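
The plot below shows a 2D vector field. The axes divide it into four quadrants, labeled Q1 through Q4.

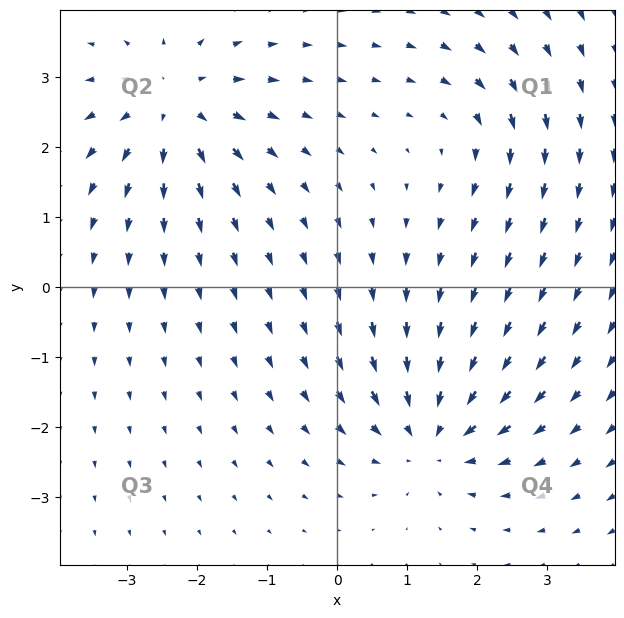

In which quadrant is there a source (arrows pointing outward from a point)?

Q2

The source sits at approximately (-2.3, 2.6), which lies in quadrant Q2. The divergence there is about +4, positive as expected for a source.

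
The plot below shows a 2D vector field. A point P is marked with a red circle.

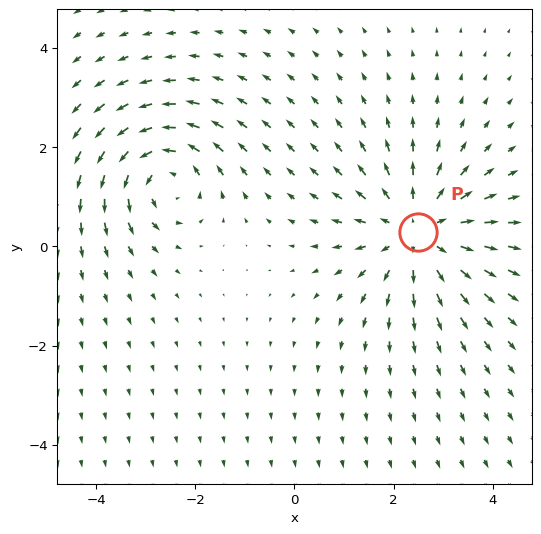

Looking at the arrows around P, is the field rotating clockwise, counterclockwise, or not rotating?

not rotating

Near P at (2.5, 0.3) the arrows show no circulation. The curl there is ≈0.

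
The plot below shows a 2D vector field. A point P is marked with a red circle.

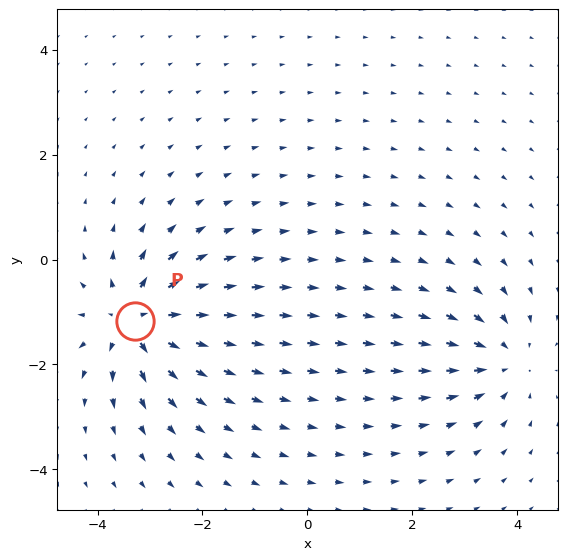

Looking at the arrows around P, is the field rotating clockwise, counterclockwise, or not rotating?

not rotating

Near P at (-3.3, -1.2) the arrows show no circulation. The curl there is ≈0.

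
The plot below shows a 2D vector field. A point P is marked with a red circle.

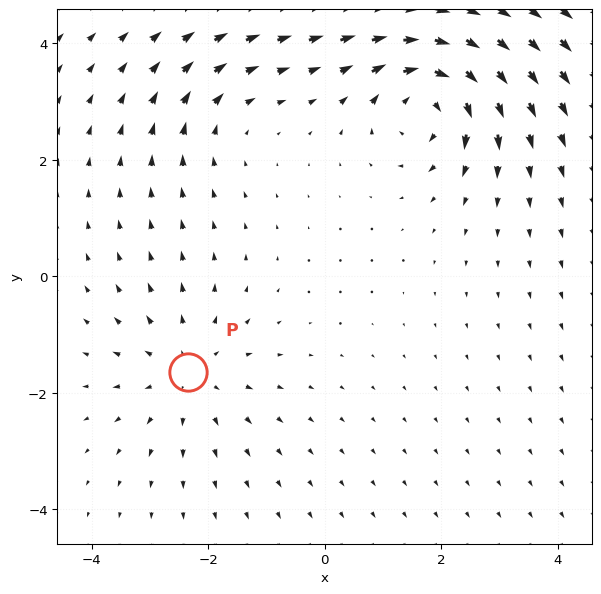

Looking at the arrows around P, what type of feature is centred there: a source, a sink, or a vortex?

source

At P (-2.3, -1.6) the arrows spread outward. Divergence about +3, curl ≈0 — positive divergence with near-zero curl is a source.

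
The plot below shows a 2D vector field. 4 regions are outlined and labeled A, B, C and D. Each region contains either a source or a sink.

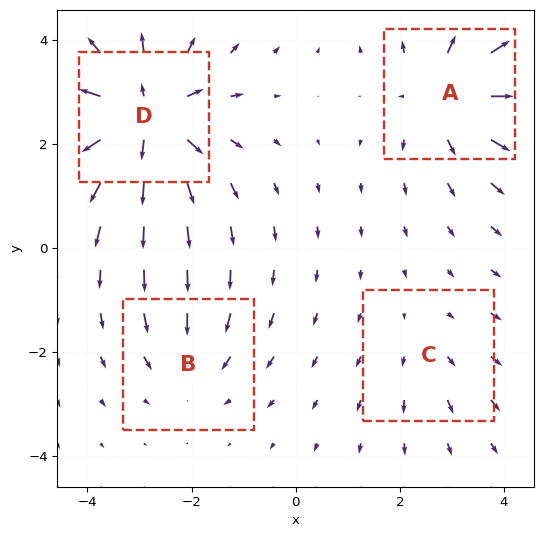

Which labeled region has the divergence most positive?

D

Divergence at each region's feature centre — A: about +5, B: about -3, C: about +2, D: about +7. Region D is most positive.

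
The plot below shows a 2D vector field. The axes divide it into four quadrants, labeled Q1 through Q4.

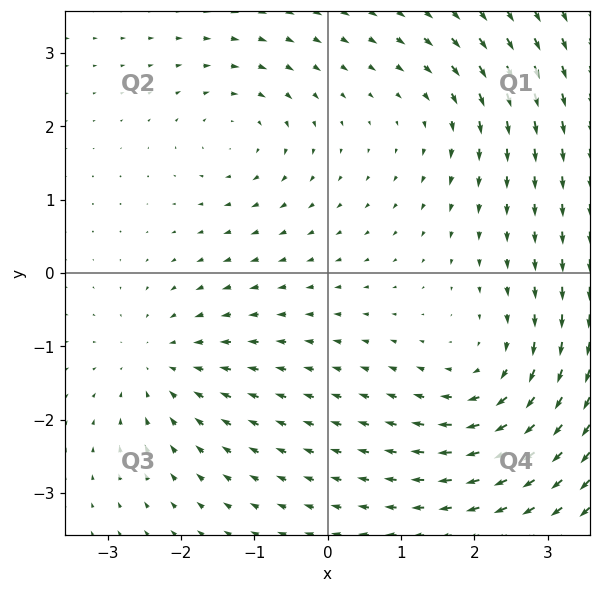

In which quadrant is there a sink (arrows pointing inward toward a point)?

Q3

The sink sits at approximately (-2.3, -1.2), which lies in quadrant Q3. The divergence there is about -4, negative as expected for a sink.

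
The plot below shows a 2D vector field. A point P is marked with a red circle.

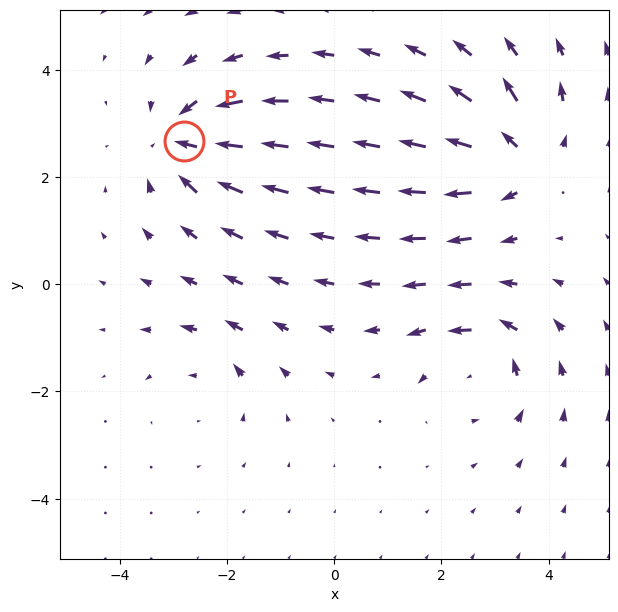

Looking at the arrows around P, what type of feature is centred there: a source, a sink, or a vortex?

sink

At P (-2.8, 2.7) the arrows converge inward. Divergence about -6, curl ≈0 — negative divergence with near-zero curl is a sink.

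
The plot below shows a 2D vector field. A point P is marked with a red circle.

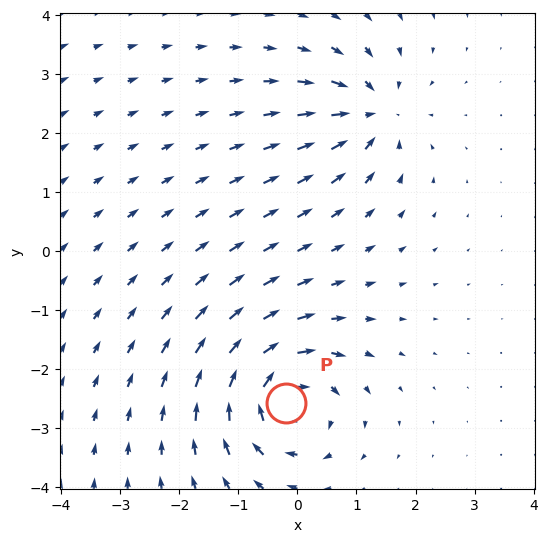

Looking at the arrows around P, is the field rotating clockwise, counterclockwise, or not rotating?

clockwise

Near P at (-0.2, -2.6) the arrows circulate clockwise. The curl (z-component) there is about -6; negative curl means clockwise rotation.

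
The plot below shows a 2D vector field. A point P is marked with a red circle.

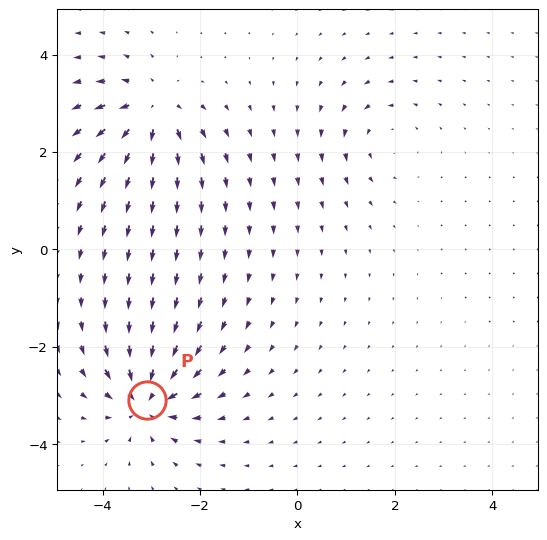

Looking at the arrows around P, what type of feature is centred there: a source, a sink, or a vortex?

At P (-3.1, -3.1) the arrows converge inward. Divergence about -7, curl ≈0 — negative divergence with near-zero curl is a sink.

sink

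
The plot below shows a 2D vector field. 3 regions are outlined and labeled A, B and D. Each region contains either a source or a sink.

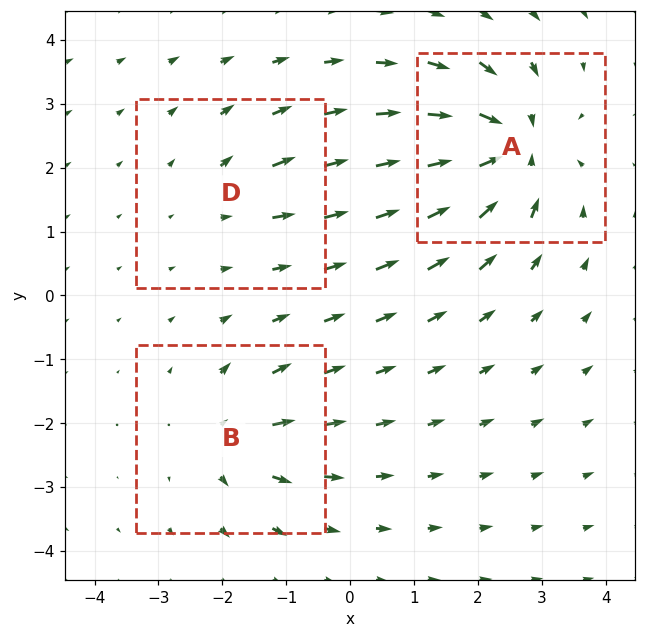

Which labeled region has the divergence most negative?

A

Divergence at each region's feature centre — A: about -7, B: about +4, D: about +2. Region A is most negative.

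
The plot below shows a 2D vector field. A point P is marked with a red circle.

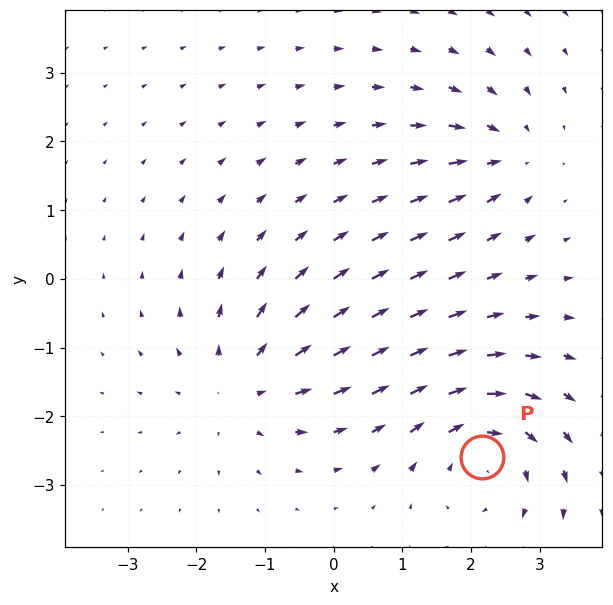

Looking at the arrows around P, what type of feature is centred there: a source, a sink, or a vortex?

vortex

At P (2.2, -2.6) the arrows circulate clockwise. Divergence ≈0, curl about -5 — near-zero divergence with nonzero curl is a vortex.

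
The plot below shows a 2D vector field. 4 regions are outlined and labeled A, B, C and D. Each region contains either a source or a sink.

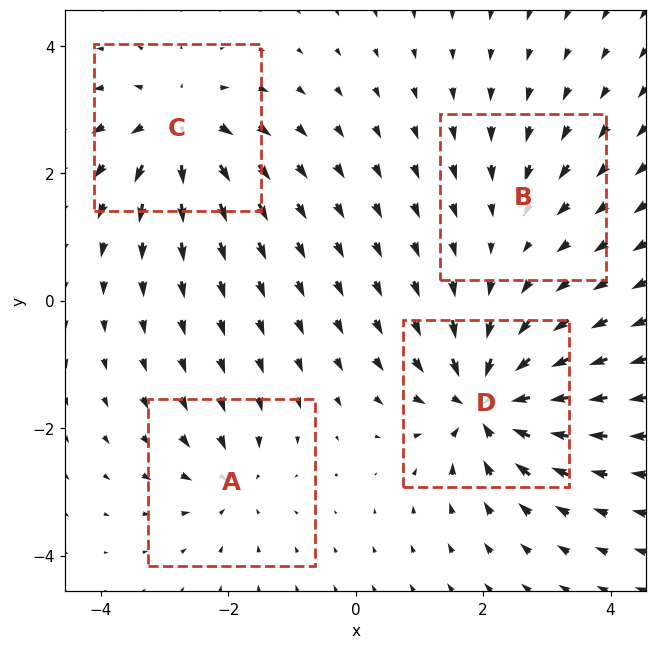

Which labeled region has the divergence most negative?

Divergence at each region's feature centre — A: about -4, B: about -3, C: about +6, D: about -8. Region D is most negative.

D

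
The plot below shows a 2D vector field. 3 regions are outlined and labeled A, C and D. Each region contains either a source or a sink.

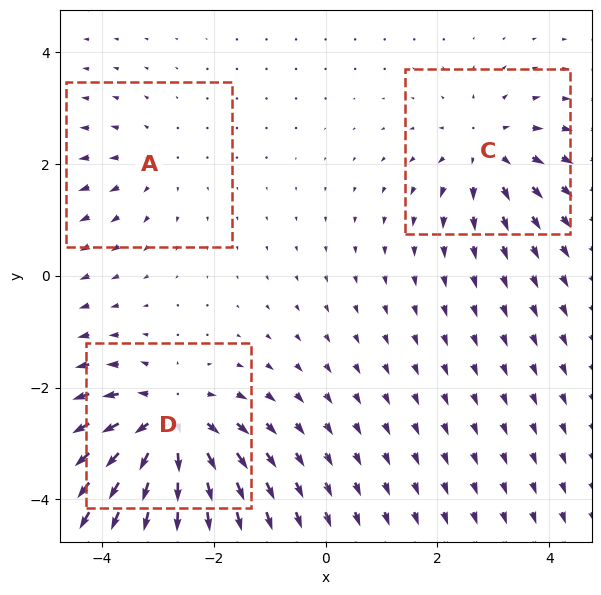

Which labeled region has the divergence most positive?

Divergence at each region's feature centre — A: about +2, C: about +3, D: about +6. Region D is most positive.

D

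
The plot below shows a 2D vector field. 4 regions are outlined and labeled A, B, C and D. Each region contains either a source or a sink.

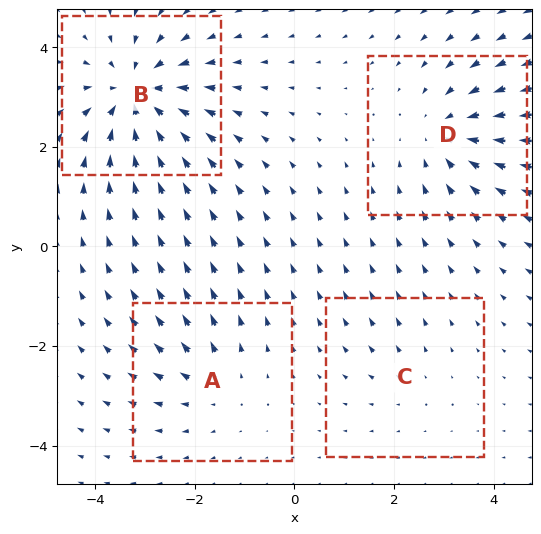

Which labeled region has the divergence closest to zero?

Divergence at each region's feature centre — A: about +3, B: about -7, C: about +2, D: about -4. Region C is closest to zero.

C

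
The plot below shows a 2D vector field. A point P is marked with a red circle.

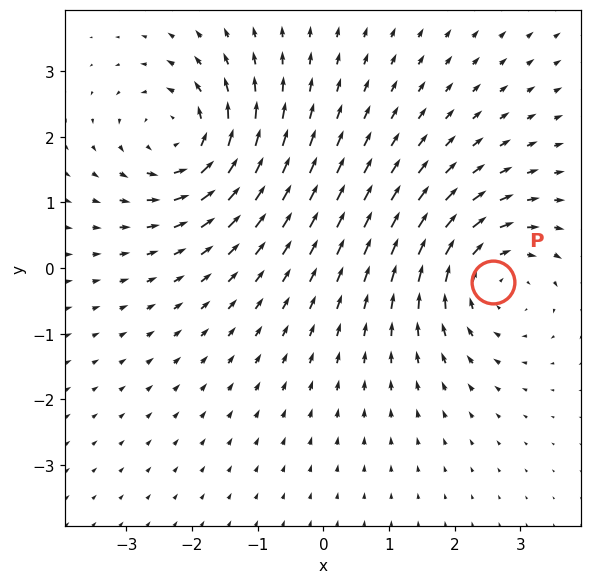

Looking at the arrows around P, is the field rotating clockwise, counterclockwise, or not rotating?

clockwise

Near P at (2.6, -0.2) the arrows circulate clockwise. The curl (z-component) there is about -4; negative curl means clockwise rotation.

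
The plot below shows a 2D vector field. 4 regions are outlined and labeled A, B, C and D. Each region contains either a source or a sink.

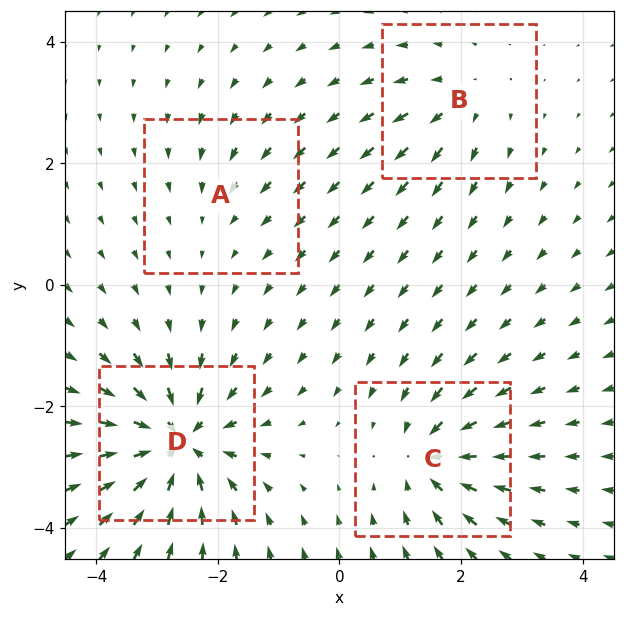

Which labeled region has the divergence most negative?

D

Divergence at each region's feature centre — A: about -2, B: about +4, C: about -6, D: about -9. Region D is most negative.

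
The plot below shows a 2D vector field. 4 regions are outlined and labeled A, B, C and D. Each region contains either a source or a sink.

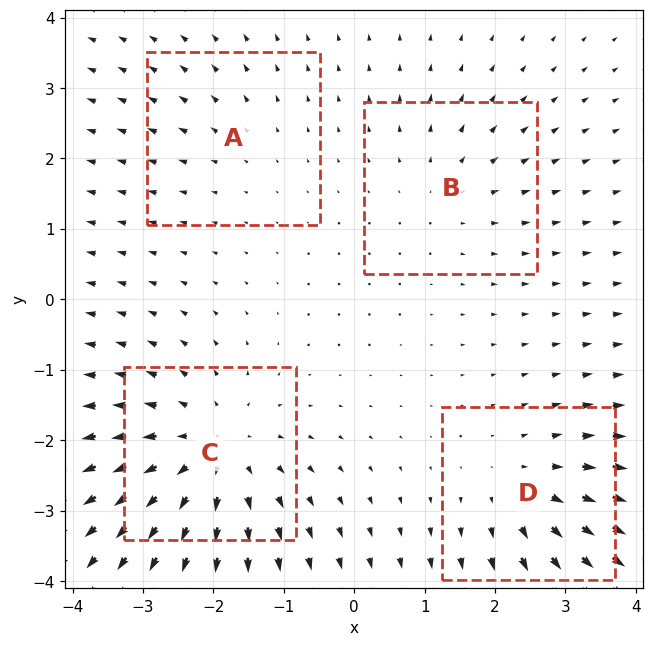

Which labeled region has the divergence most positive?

C

Divergence at each region's feature centre — A: about +2, B: about +3, C: about +6, D: about +4. Region C is most positive.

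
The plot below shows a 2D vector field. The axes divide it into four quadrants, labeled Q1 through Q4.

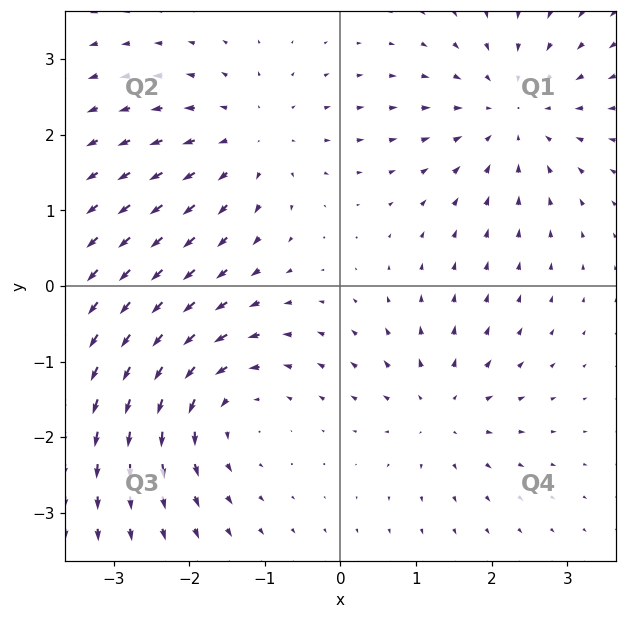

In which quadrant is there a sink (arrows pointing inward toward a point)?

Q1

The sink sits at approximately (2.3, 2.3), which lies in quadrant Q1. The divergence there is about -4, negative as expected for a sink.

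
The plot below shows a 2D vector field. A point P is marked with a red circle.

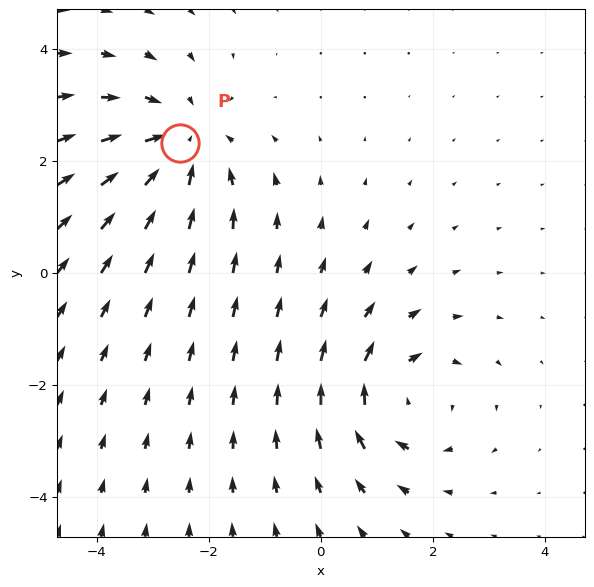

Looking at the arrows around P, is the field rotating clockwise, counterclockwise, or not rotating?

Near P at (-2.5, 2.3) the arrows show no circulation. The curl there is ≈0.

not rotating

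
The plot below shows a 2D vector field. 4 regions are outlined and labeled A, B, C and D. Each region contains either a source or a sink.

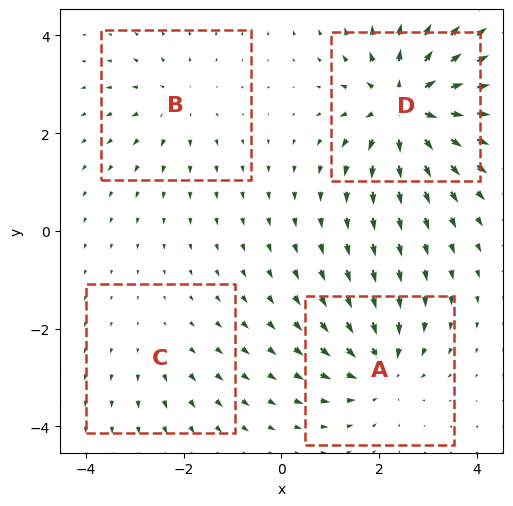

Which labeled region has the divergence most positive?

D

Divergence at each region's feature centre — A: about -5, B: about +3, C: about +2, D: about +8. Region D is most positive.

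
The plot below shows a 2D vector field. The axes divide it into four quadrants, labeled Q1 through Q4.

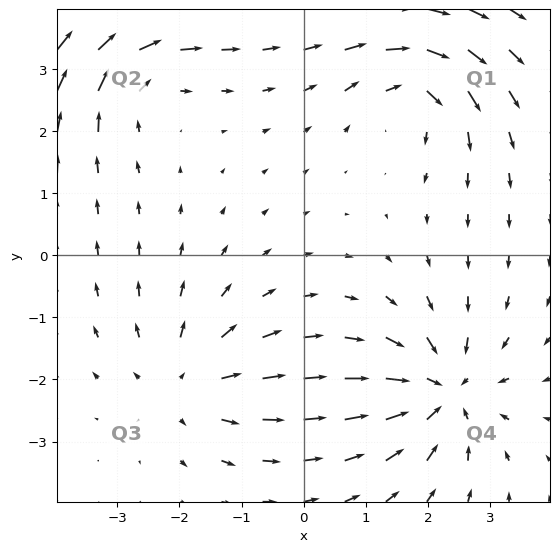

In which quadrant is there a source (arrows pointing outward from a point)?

The source sits at approximately (-1.9, -2.0), which lies in quadrant Q3. The divergence there is about +4, positive as expected for a source.

Q3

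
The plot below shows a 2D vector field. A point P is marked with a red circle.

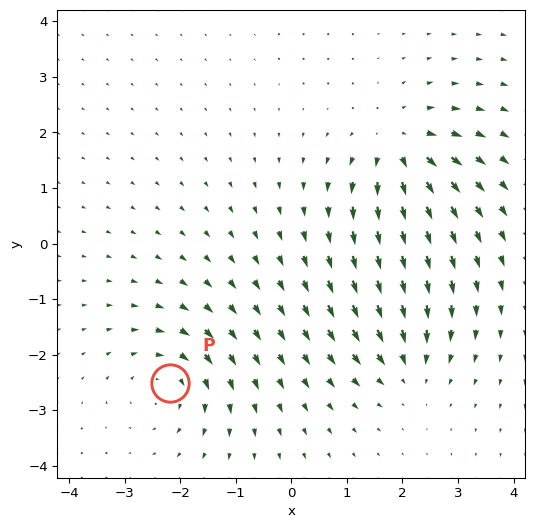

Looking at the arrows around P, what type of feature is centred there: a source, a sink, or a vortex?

At P (-2.2, -2.5) the arrows circulate clockwise. Divergence ≈0, curl about -4 — near-zero divergence with nonzero curl is a vortex.

vortex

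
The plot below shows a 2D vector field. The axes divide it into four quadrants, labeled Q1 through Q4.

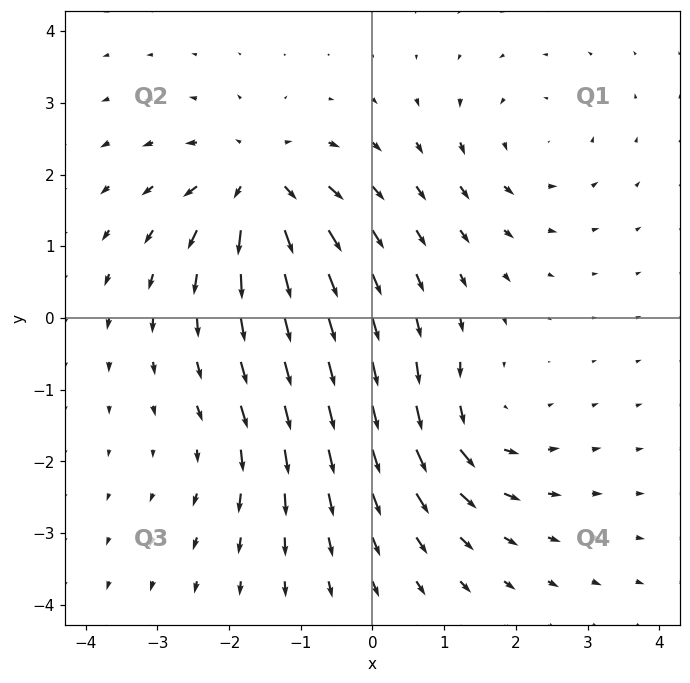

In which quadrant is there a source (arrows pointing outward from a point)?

Q2

The source sits at approximately (-1.6, 1.9), which lies in quadrant Q2. The divergence there is about +7, positive as expected for a source.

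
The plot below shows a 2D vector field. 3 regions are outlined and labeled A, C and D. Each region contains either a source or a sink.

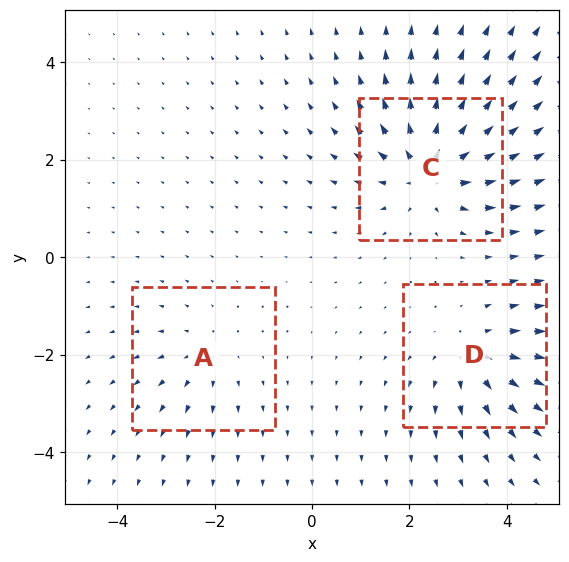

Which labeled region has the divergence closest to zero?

A

Divergence at each region's feature centre — A: about +2, C: about +5, D: about +3. Region A is closest to zero.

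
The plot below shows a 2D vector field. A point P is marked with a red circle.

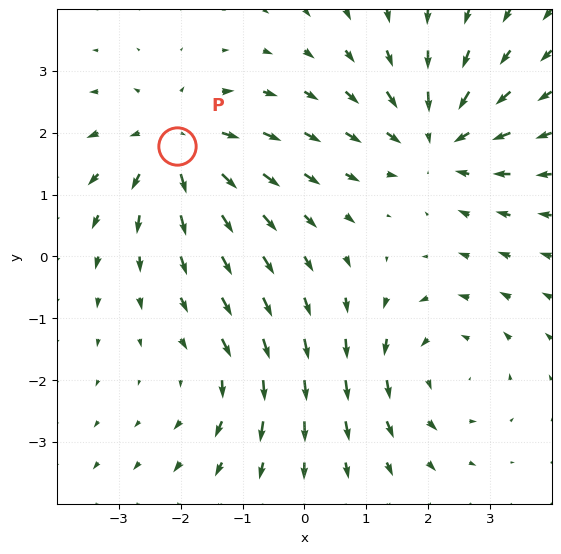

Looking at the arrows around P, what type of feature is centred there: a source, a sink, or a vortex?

At P (-2.1, 1.8) the arrows spread outward. Divergence about +5, curl ≈0 — positive divergence with near-zero curl is a source.

source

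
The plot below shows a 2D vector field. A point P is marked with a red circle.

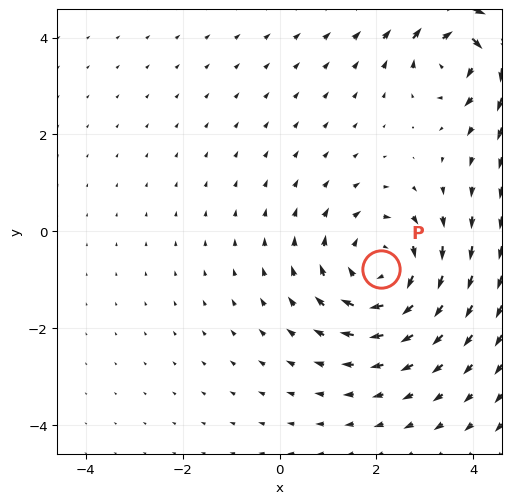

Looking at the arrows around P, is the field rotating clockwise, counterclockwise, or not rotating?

Near P at (2.1, -0.8) the arrows circulate clockwise. The curl (z-component) there is about -4; negative curl means clockwise rotation.

clockwise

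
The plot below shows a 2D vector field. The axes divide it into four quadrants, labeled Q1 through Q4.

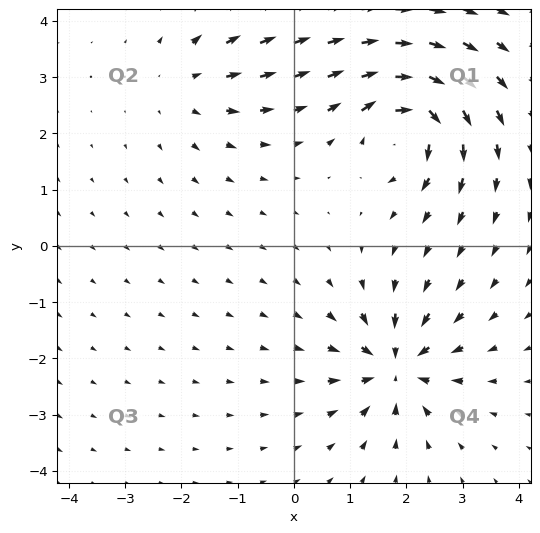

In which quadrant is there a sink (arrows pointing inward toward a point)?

Q4

The sink sits at approximately (1.8, -2.1), which lies in quadrant Q4. The divergence there is about -6, negative as expected for a sink.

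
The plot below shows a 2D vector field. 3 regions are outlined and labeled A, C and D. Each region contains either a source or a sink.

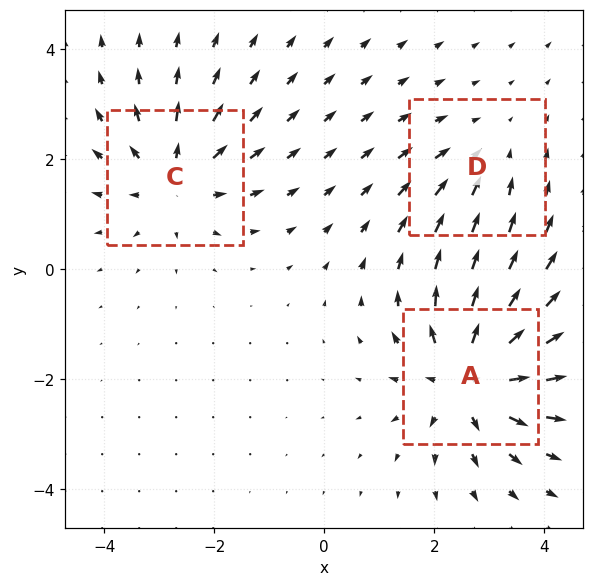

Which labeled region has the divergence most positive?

Divergence at each region's feature centre — A: about +5, C: about +4, D: about -2. Region A is most positive.

A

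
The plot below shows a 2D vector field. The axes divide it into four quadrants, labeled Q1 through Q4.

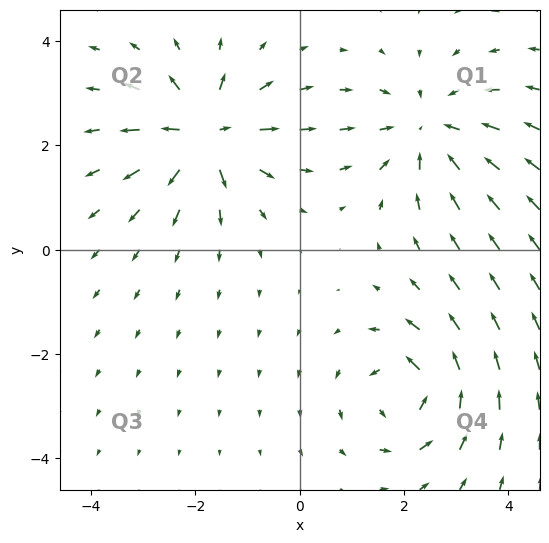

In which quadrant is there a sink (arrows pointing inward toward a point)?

The sink sits at approximately (2.5, 2.3), which lies in quadrant Q1. The divergence there is about -3, negative as expected for a sink.

Q1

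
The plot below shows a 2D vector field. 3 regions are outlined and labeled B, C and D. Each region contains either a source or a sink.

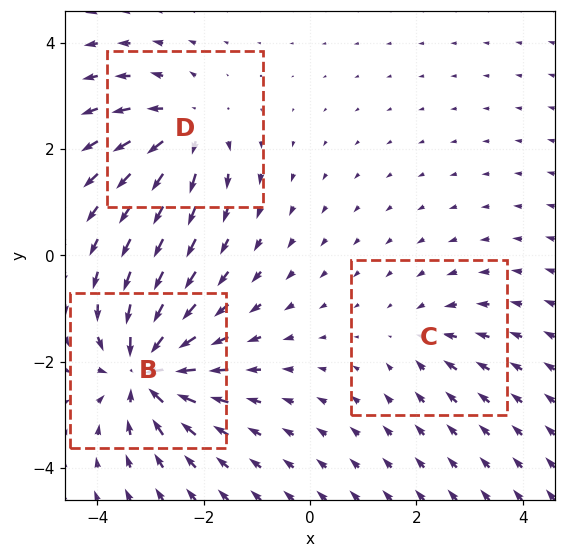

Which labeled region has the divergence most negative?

Divergence at each region's feature centre — B: about -6, C: about -2, D: about +4. Region B is most negative.

B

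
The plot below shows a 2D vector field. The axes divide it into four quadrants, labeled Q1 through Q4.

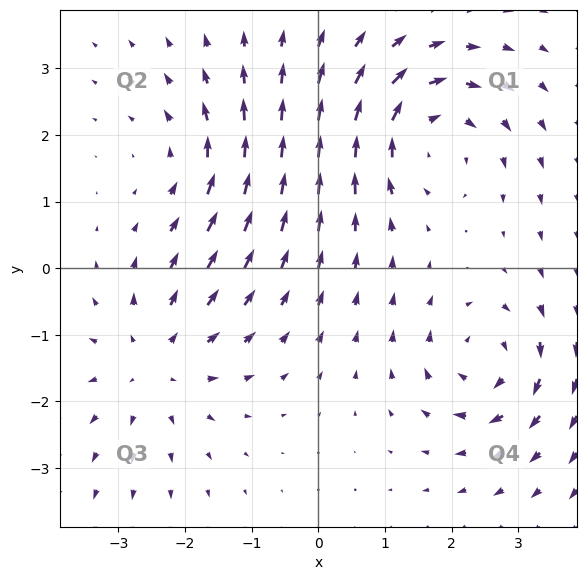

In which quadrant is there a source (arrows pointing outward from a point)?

The source sits at approximately (-2.4, -1.4), which lies in quadrant Q3. The divergence there is about +3, positive as expected for a source.

Q3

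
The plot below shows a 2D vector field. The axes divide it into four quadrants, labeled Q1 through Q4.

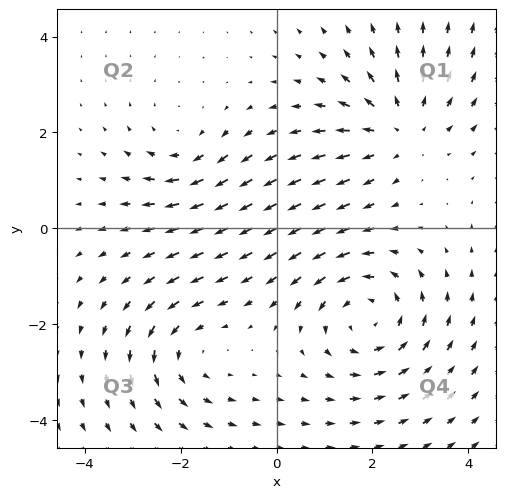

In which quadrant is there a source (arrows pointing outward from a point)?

Q1

The source sits at approximately (2.6, 2.1), which lies in quadrant Q1. The divergence there is about +4, positive as expected for a source.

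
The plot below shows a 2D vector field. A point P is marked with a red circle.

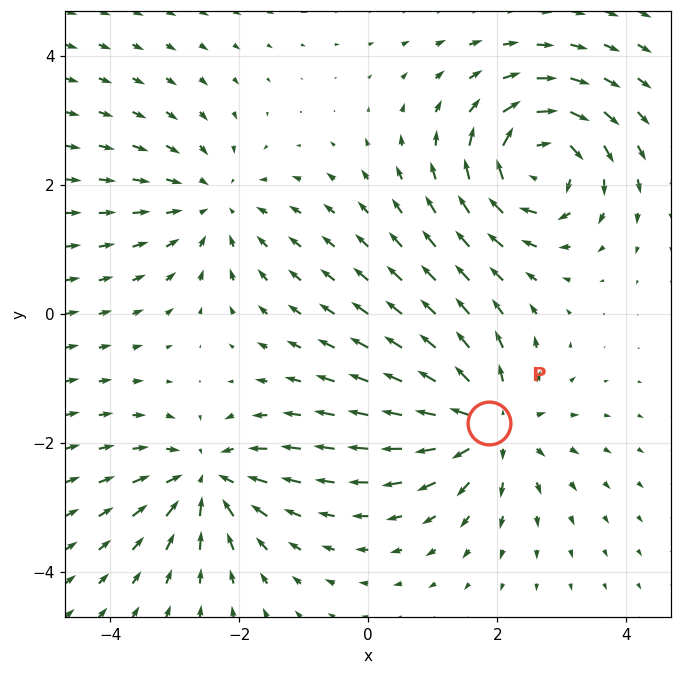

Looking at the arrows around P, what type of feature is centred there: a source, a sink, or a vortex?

source

At P (1.9, -1.7) the arrows spread outward. Divergence about +6, curl ≈0 — positive divergence with near-zero curl is a source.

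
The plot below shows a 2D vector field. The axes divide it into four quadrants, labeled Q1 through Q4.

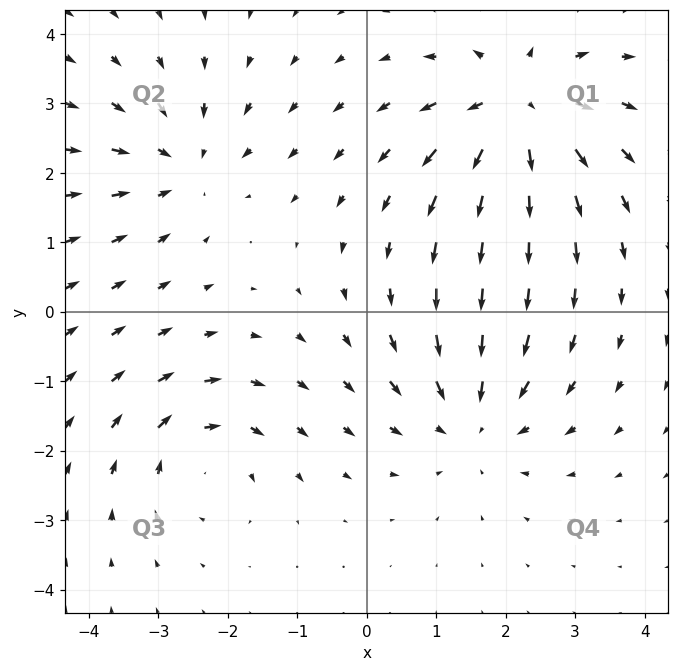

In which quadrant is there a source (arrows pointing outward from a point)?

The source sits at approximately (2.2, 2.9), which lies in quadrant Q1. The divergence there is about +6, positive as expected for a source.

Q1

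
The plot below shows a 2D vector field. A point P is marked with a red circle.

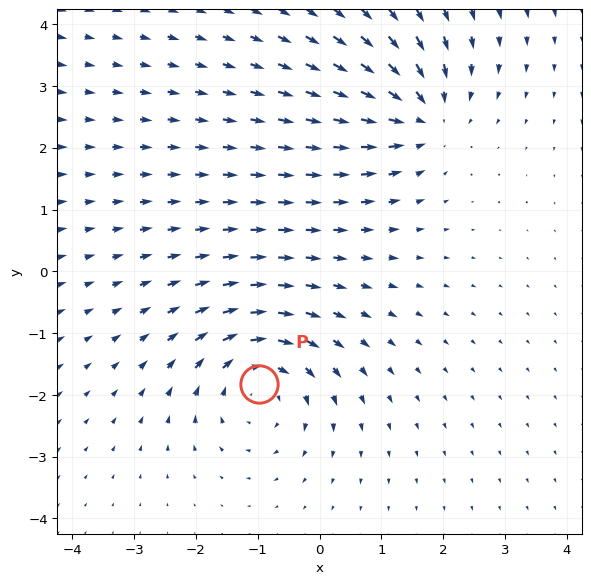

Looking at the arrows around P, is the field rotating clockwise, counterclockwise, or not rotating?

clockwise

Near P at (-1.0, -1.8) the arrows circulate clockwise. The curl (z-component) there is about -4; negative curl means clockwise rotation.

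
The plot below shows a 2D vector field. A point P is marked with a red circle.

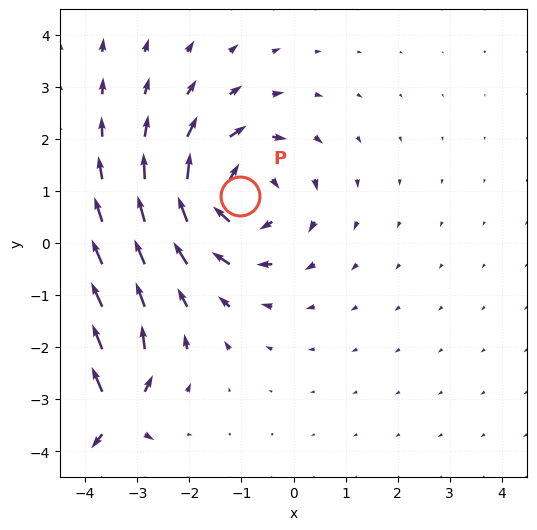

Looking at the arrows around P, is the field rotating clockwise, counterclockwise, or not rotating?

clockwise

Near P at (-1.0, 0.9) the arrows circulate clockwise. The curl (z-component) there is about -4; negative curl means clockwise rotation.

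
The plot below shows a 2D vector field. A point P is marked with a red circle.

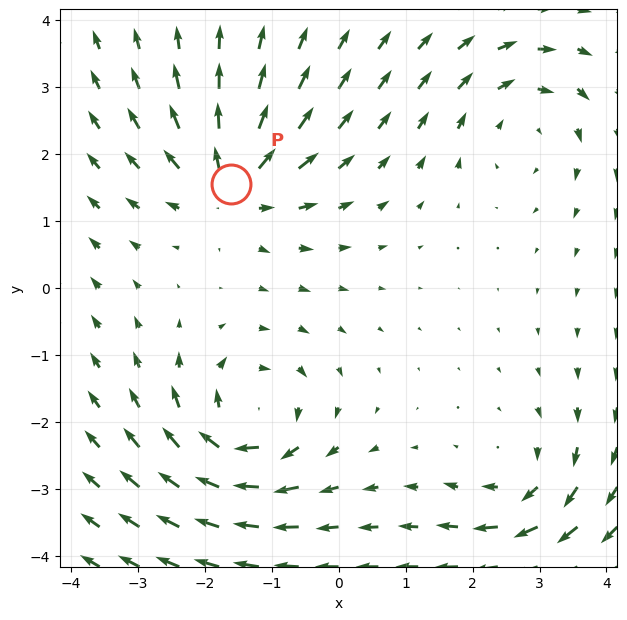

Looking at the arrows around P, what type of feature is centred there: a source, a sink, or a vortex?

source

At P (-1.6, 1.6) the arrows spread outward. Divergence about +6, curl ≈0 — positive divergence with near-zero curl is a source.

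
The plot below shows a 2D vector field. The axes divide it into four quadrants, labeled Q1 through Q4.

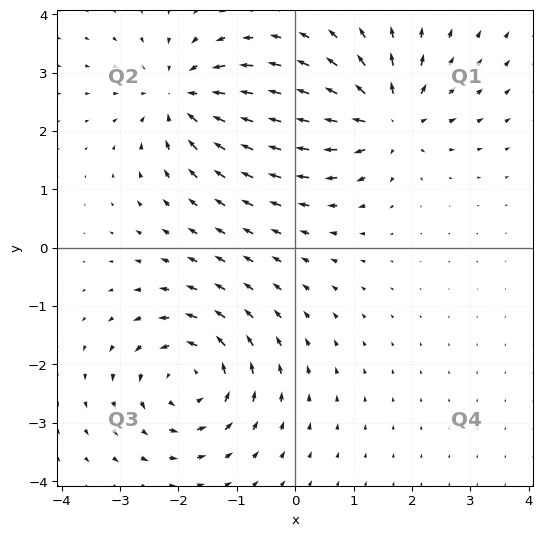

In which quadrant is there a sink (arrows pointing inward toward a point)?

Q2

The sink sits at approximately (-1.9, 2.6), which lies in quadrant Q2. The divergence there is about -5, negative as expected for a sink.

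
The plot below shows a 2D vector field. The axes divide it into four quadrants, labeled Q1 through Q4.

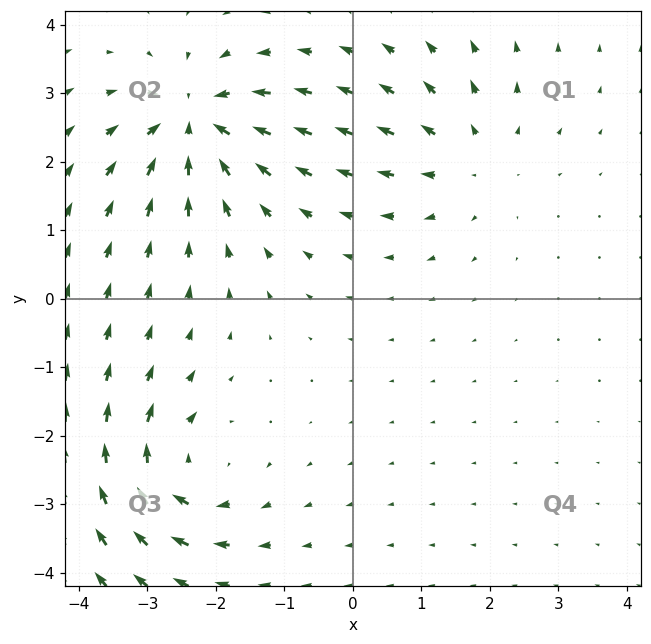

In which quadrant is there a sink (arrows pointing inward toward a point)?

Q2

The sink sits at approximately (-2.3, 2.6), which lies in quadrant Q2. The divergence there is about -6, negative as expected for a sink.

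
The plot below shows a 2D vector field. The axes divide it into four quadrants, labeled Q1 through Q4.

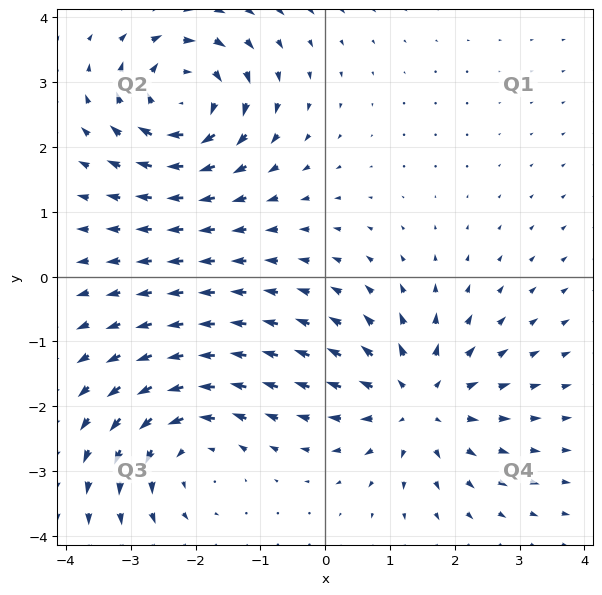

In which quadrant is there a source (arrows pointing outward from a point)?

Q4

The source sits at approximately (1.4, -1.9), which lies in quadrant Q4. The divergence there is about +5, positive as expected for a source.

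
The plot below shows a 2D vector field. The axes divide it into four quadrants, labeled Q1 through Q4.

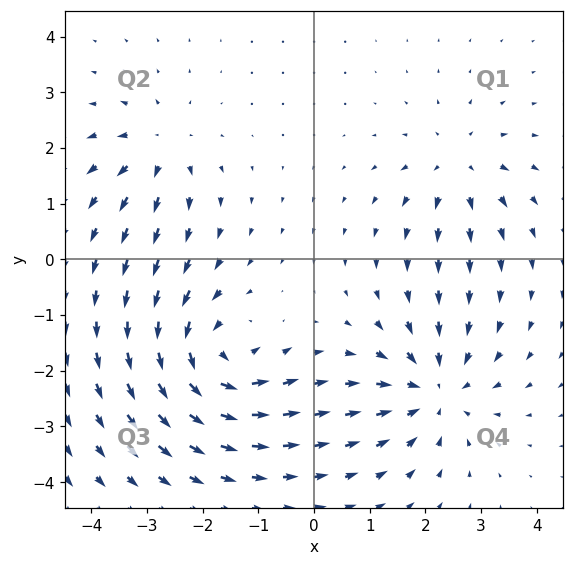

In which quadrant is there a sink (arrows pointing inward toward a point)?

The sink sits at approximately (2.2, -2.4), which lies in quadrant Q4. The divergence there is about -4, negative as expected for a sink.

Q4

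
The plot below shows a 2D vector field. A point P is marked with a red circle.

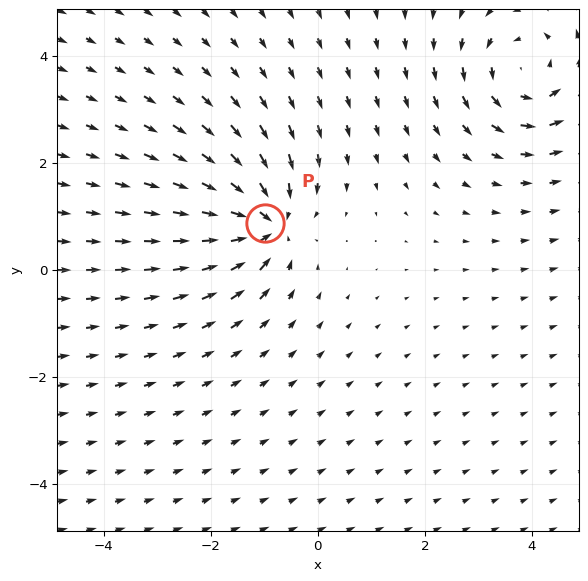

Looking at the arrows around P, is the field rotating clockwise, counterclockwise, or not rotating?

not rotating

Near P at (-1.0, 0.9) the arrows show no circulation. The curl there is ≈0.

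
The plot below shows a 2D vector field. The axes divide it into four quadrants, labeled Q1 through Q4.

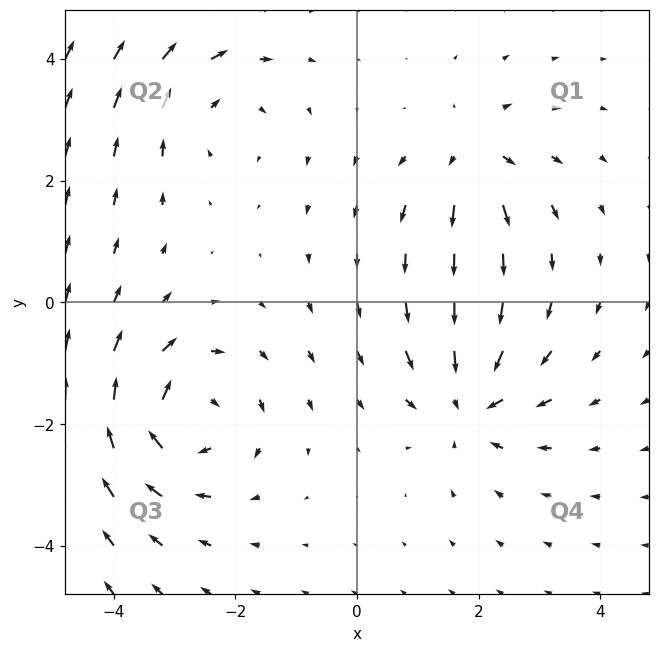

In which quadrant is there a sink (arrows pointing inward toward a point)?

The sink sits at approximately (1.8, -1.7), which lies in quadrant Q4. The divergence there is about -4, negative as expected for a sink.

Q4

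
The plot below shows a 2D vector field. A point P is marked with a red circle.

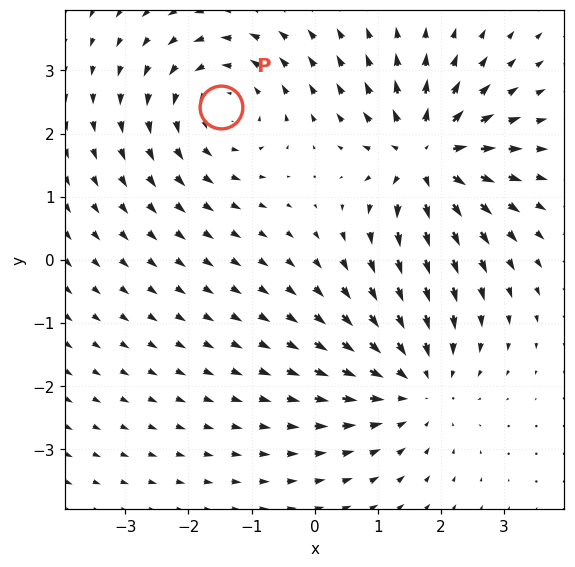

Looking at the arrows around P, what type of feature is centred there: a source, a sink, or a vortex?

At P (-1.5, 2.4) the arrows circulate counterclockwise. Divergence ≈0, curl about +3 — near-zero divergence with nonzero curl is a vortex.

vortex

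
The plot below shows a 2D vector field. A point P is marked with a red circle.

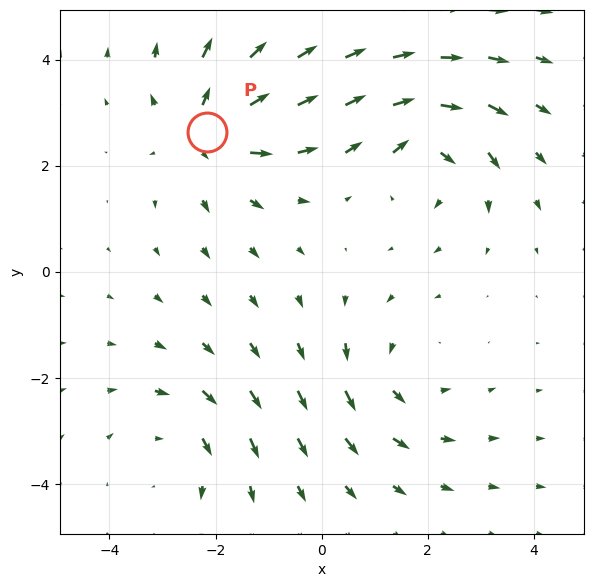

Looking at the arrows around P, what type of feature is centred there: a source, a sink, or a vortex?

At P (-2.2, 2.6) the arrows spread outward. Divergence about +5, curl ≈0 — positive divergence with near-zero curl is a source.

source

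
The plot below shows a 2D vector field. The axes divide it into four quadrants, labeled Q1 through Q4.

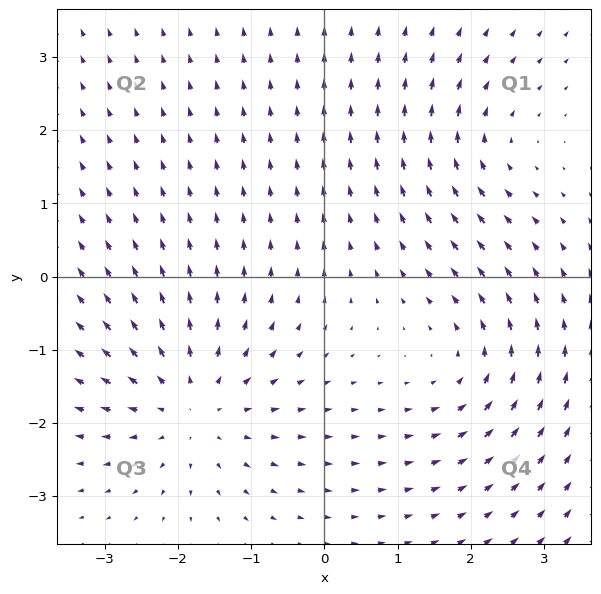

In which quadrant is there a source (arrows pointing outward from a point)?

The source sits at approximately (-1.8, -1.8), which lies in quadrant Q3. The divergence there is about +4, positive as expected for a source.

Q3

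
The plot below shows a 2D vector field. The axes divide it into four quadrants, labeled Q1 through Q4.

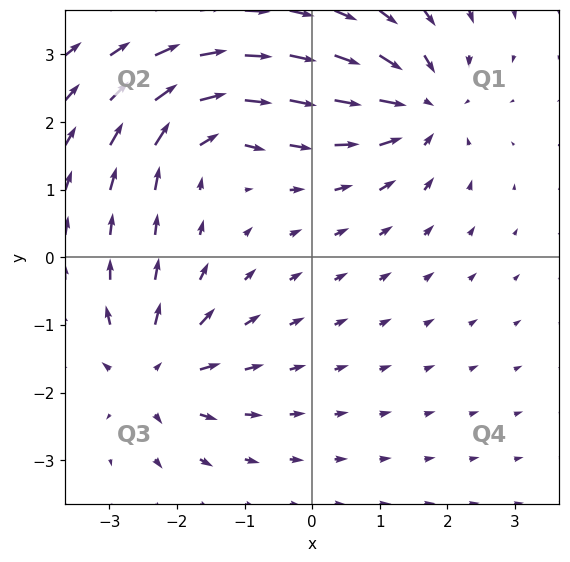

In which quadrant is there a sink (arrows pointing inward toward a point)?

Q1

The sink sits at approximately (1.6, 2.2), which lies in quadrant Q1. The divergence there is about -6, negative as expected for a sink.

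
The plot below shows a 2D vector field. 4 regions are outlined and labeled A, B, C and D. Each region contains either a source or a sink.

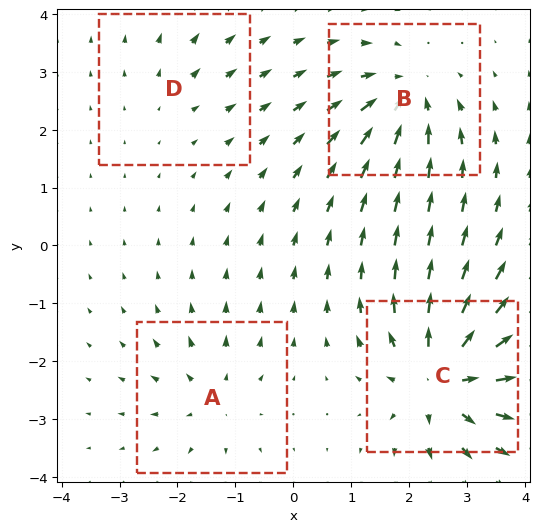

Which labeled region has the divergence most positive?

C

Divergence at each region's feature centre — A: about +4, B: about -6, C: about +8, D: about +2. Region C is most positive.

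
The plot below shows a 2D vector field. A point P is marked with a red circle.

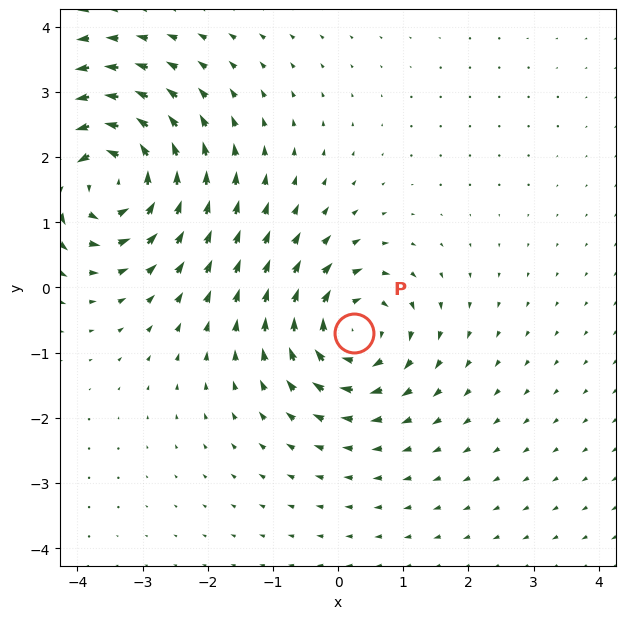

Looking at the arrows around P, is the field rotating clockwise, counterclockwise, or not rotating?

Near P at (0.2, -0.7) the arrows circulate clockwise. The curl (z-component) there is about -4; negative curl means clockwise rotation.

clockwise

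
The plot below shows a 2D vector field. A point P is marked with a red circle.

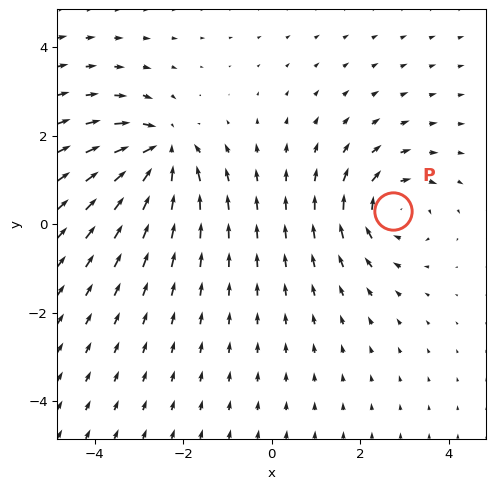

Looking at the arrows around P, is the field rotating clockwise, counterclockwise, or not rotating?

Near P at (2.7, 0.3) the arrows circulate clockwise. The curl (z-component) there is about -4; negative curl means clockwise rotation.

clockwise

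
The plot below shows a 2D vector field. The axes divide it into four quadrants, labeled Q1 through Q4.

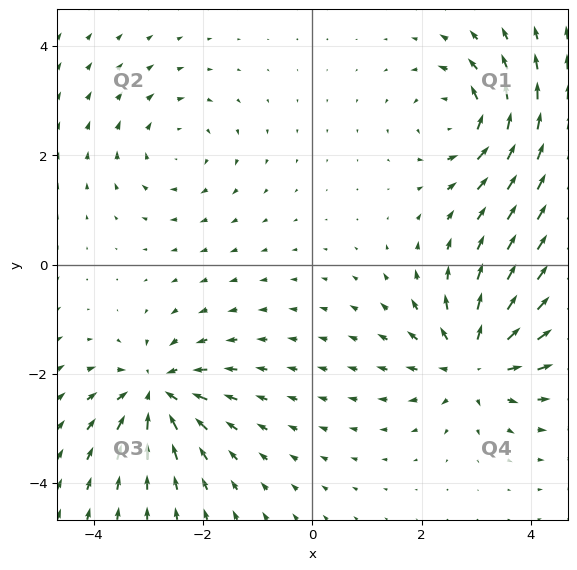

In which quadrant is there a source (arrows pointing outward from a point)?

The source sits at approximately (3.0, -1.8), which lies in quadrant Q4. The divergence there is about +5, positive as expected for a source.

Q4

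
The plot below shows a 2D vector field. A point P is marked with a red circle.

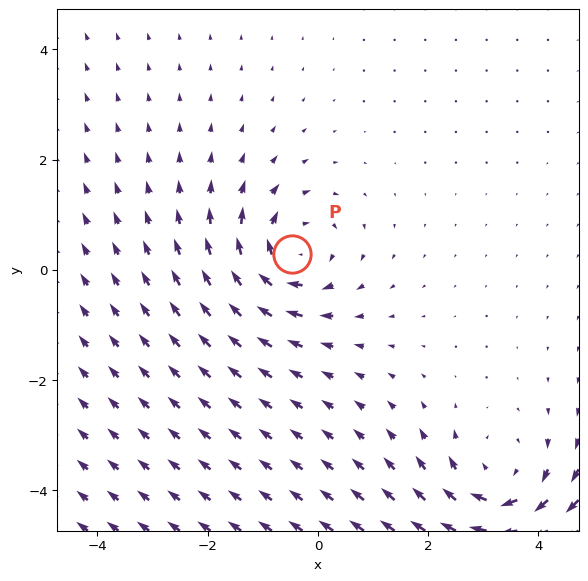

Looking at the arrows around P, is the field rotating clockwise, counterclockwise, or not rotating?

Near P at (-0.5, 0.3) the arrows circulate clockwise. The curl (z-component) there is about -4; negative curl means clockwise rotation.

clockwise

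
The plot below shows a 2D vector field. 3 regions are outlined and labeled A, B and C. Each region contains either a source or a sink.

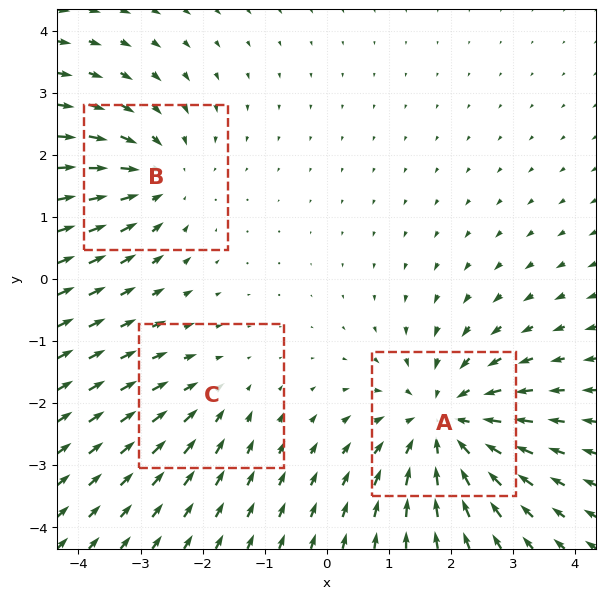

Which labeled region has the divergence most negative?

A

Divergence at each region's feature centre — A: about -4, B: about -3, C: about -2. Region A is most negative.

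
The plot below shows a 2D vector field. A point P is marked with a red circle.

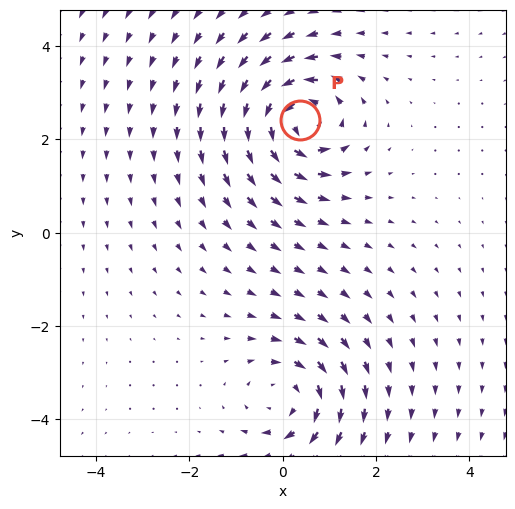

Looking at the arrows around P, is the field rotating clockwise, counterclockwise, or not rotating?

Near P at (0.4, 2.4) the arrows circulate counterclockwise. The curl (z-component) there is about +5; positive curl means counterclockwise rotation.

counterclockwise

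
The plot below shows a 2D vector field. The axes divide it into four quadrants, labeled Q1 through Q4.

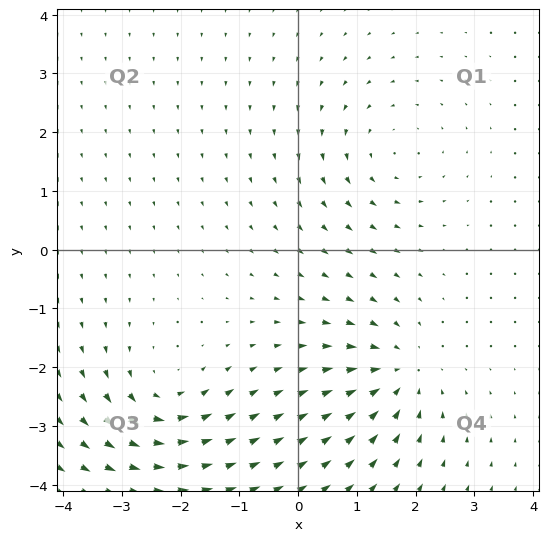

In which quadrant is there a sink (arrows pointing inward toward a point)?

Q4

The sink sits at approximately (1.7, -2.1), which lies in quadrant Q4. The divergence there is about -4, negative as expected for a sink.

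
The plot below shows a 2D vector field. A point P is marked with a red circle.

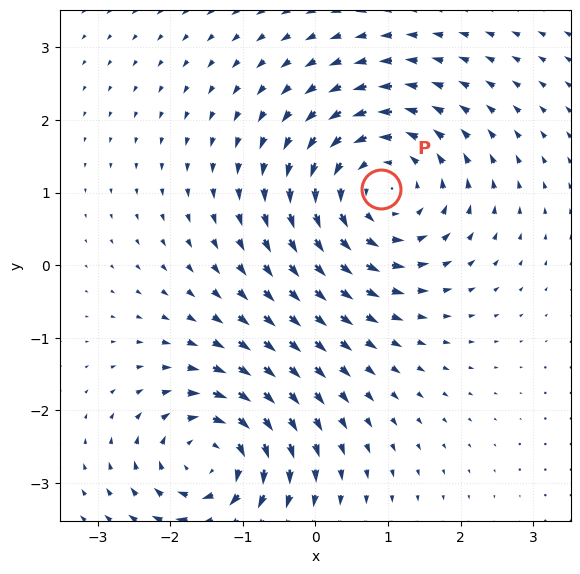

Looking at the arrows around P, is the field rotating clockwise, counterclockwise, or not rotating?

Near P at (0.9, 1.0) the arrows circulate counterclockwise. The curl (z-component) there is about +3; positive curl means counterclockwise rotation.

counterclockwise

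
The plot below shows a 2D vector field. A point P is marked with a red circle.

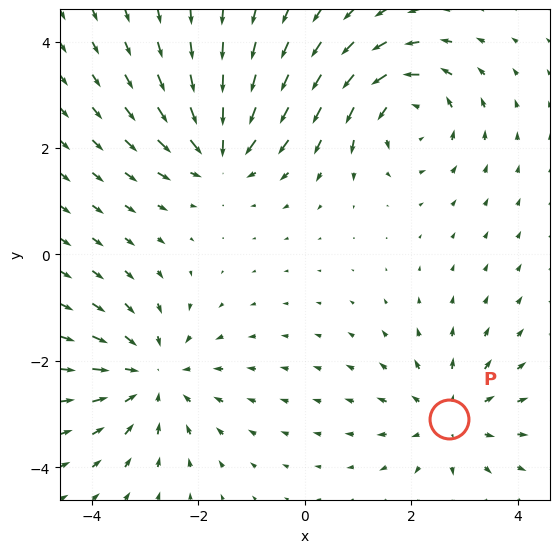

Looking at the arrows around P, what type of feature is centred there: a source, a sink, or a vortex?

At P (2.7, -3.1) the arrows spread outward. Divergence about +4, curl ≈0 — positive divergence with near-zero curl is a source.

source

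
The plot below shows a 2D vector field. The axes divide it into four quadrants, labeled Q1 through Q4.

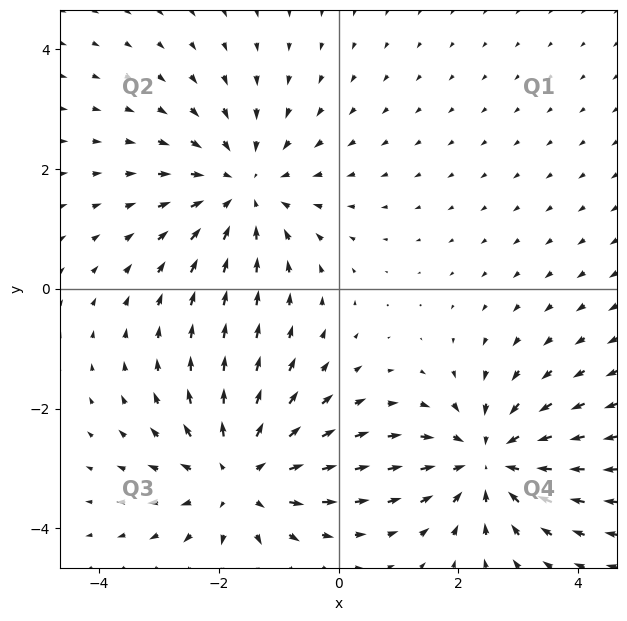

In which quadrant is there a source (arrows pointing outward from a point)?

The source sits at approximately (-1.7, -3.1), which lies in quadrant Q3. The divergence there is about +4, positive as expected for a source.

Q3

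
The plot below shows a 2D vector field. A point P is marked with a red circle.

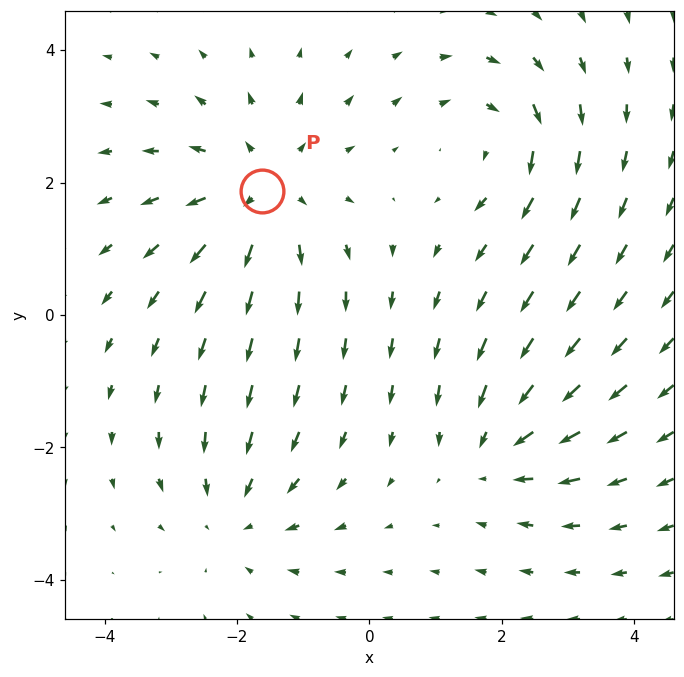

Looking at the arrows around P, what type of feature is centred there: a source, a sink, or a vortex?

source

At P (-1.6, 1.9) the arrows spread outward. Divergence about +4, curl ≈0 — positive divergence with near-zero curl is a source.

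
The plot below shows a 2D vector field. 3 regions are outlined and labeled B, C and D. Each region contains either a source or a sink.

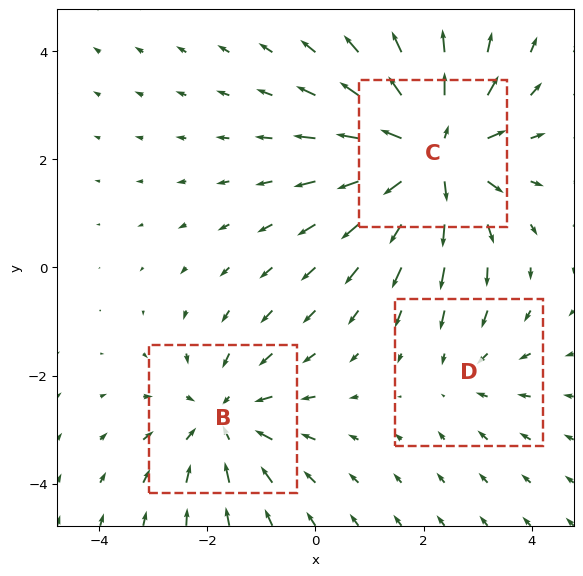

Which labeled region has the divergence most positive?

C

Divergence at each region's feature centre — B: about -3, C: about +4, D: about -2. Region C is most positive.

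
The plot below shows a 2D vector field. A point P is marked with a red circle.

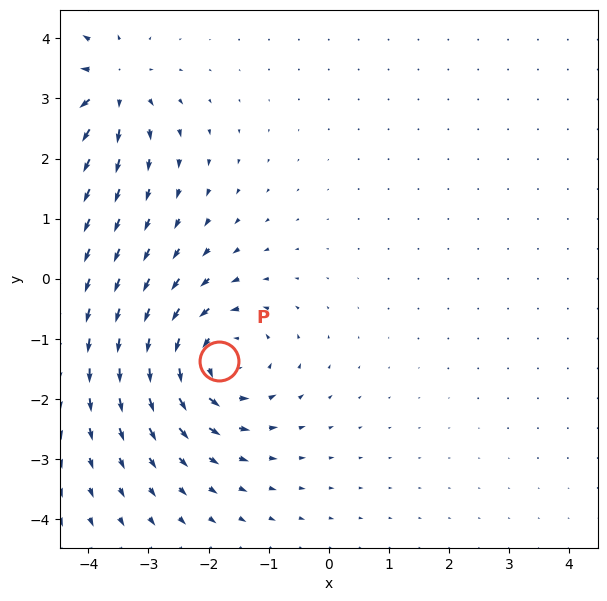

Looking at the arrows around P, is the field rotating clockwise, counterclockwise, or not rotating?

Near P at (-1.8, -1.4) the arrows circulate counterclockwise. The curl (z-component) there is about +5; positive curl means counterclockwise rotation.

counterclockwise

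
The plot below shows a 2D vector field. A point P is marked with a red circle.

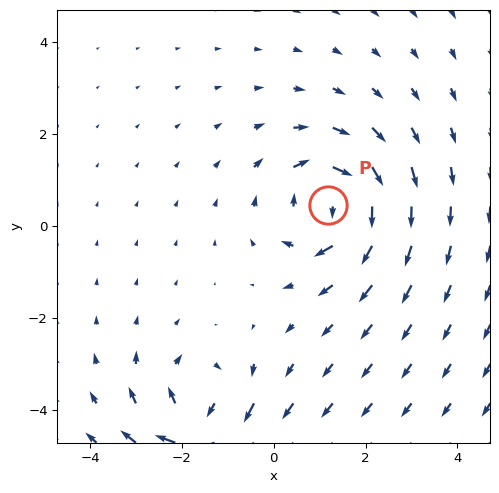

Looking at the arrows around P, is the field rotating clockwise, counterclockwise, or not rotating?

Near P at (1.2, 0.5) the arrows circulate clockwise. The curl (z-component) there is about -5; negative curl means clockwise rotation.

clockwise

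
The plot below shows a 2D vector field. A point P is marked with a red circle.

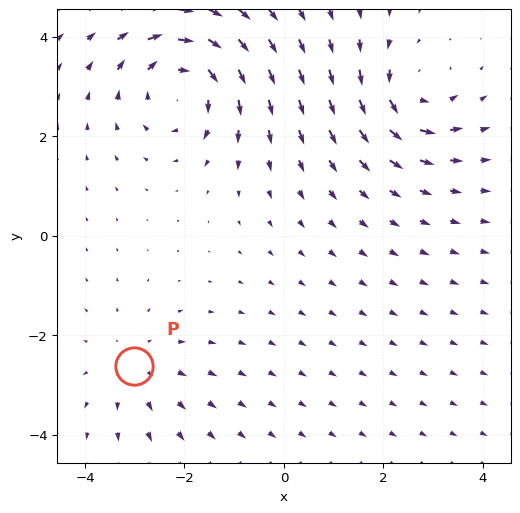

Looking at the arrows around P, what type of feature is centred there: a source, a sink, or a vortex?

At P (-3.0, -2.6) the arrows spread outward. Divergence about +2, curl ≈0 — positive divergence with near-zero curl is a source.

source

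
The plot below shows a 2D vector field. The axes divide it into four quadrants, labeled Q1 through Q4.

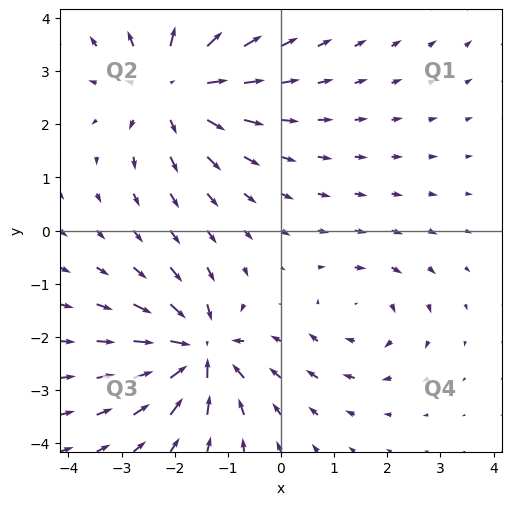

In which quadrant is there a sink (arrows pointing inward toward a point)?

The sink sits at approximately (-1.5, -2.3), which lies in quadrant Q3. The divergence there is about -6, negative as expected for a sink.

Q3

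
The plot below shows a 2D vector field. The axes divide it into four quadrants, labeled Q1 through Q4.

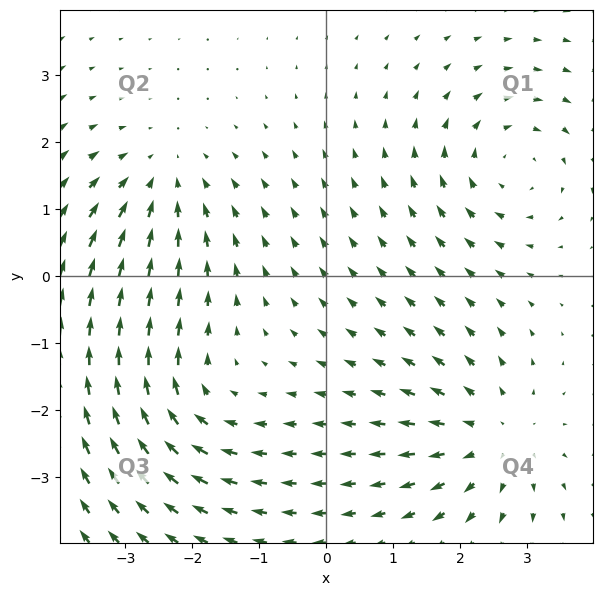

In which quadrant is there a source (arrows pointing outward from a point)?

Q4

The source sits at approximately (2.5, -2.4), which lies in quadrant Q4. The divergence there is about +4, positive as expected for a source.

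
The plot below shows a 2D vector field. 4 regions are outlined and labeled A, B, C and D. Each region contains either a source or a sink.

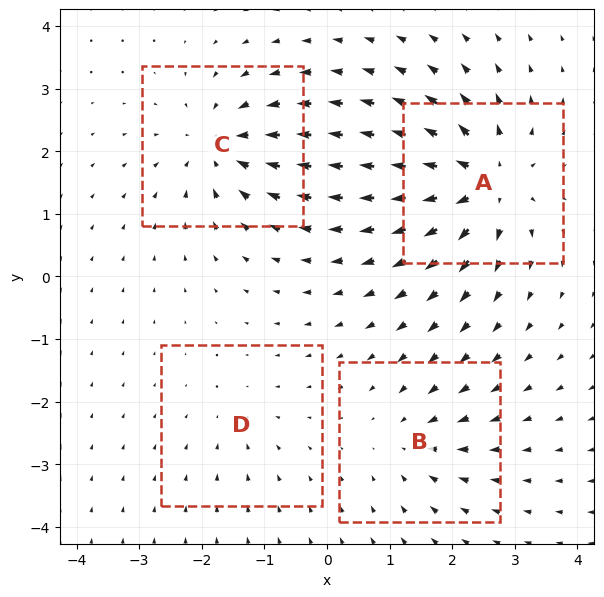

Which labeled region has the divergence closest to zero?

Divergence at each region's feature centre — A: about +8, B: about -4, C: about -6, D: about -2. Region D is closest to zero.

D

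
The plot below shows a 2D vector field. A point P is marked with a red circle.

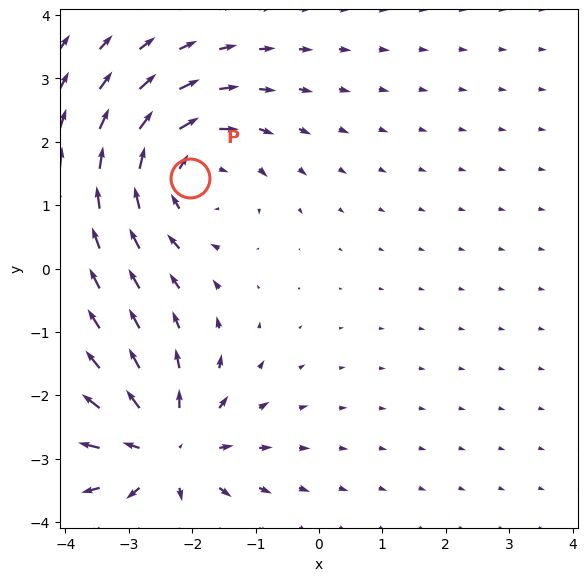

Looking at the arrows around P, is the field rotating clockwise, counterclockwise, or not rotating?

Near P at (-2.0, 1.4) the arrows circulate clockwise. The curl (z-component) there is about -3; negative curl means clockwise rotation.

clockwise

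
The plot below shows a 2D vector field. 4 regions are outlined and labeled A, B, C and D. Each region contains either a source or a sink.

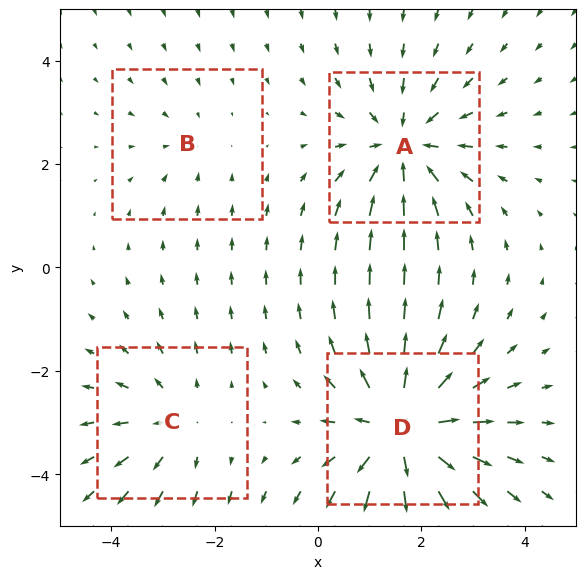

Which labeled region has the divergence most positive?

Divergence at each region's feature centre — A: about -5, B: about -2, C: about +3, D: about +6. Region D is most positive.

D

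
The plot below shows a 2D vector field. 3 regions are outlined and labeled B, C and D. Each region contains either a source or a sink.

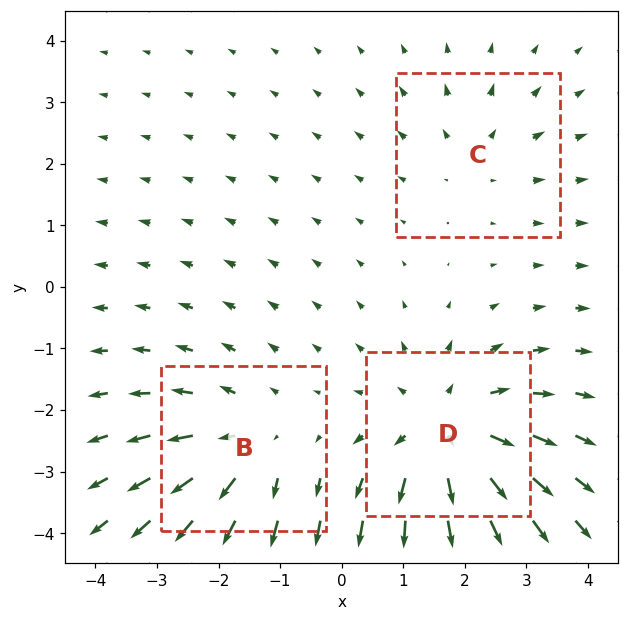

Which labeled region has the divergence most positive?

D

Divergence at each region's feature centre — B: about +3, C: about +2, D: about +4. Region D is most positive.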